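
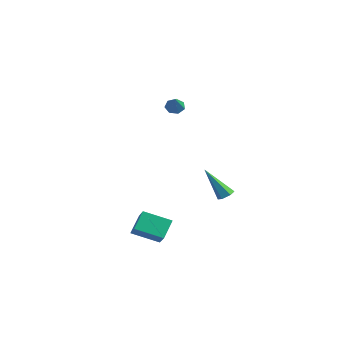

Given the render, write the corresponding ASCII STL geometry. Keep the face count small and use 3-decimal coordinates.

solid 
facet normal -0.679 -0.635 0.368
outer loop
vertex 2.487 -3.467 -2.588
vertex 1.557 -2.943 -3.399
vertex 2.783 -4.286 -3.456
endloop
endfacet
facet normal 0.693 -0.391 0.605
outer loop
vertex 3.863 -3.277 -4.041
vertex 2.487 -3.467 -2.588
vertex 2.783 -4.286 -3.456
endloop
endfacet
facet normal -0.679 -0.635 0.368
outer loop
vertex 2.783 -4.286 -3.456
vertex 1.557 -2.943 -3.399
vertex 1.854 -3.763 -4.267
endloop
endfacet
facet normal 0.241 -0.667 -0.706
outer loop
vertex 1.854 -3.763 -4.267
vertex 3.863 -3.277 -4.041
vertex 2.783 -4.286 -3.456
endloop
endfacet
facet normal -0.240 0.666 0.706
outer loop
vertex 2.487 -3.467 -2.588
vertex 2.637 -1.934 -3.984
vertex 1.557 -2.943 -3.399
endloop
endfacet
facet normal 0.694 -0.390 0.606
outer loop
vertex 3.566 -2.457 -3.173
vertex 2.487 -3.467 -2.588
vertex 3.863 -3.277 -4.041
endloop
endfacet
facet normal -0.241 0.666 0.706
outer loop
vertex 3.566 -2.457 -3.173
vertex 2.637 -1.934 -3.984
vertex 2.487 -3.467 -2.588
endloop
endfacet
facet normal -0.693 0.390 -0.606
outer loop
vertex 1.557 -2.943 -3.399
vertex 2.637 -1.934 -3.984
vertex 1.854 -3.763 -4.267
endloop
endfacet
facet normal 0.241 -0.666 -0.706
outer loop
vertex 2.933 -2.753 -4.852
vertex 3.863 -3.277 -4.041
vertex 1.854 -3.763 -4.267
endloop
endfacet
facet normal -0.694 0.391 -0.605
outer loop
vertex 1.854 -3.763 -4.267
vertex 2.637 -1.934 -3.984
vertex 2.933 -2.753 -4.852
endloop
endfacet
facet normal 0.679 0.635 -0.368
outer loop
vertex 2.933 -2.753 -4.852
vertex 3.566 -2.457 -3.173
vertex 3.863 -3.277 -4.041
endloop
endfacet
facet normal 0.679 0.635 -0.368
outer loop
vertex 2.637 -1.934 -3.984
vertex 3.566 -2.457 -3.173
vertex 2.933 -2.753 -4.852
endloop
endfacet
facet normal 0.480 0.297 -0.826
outer loop
vertex 2.371 2.573 -3.286
vertex 1.924 2.681 -3.507
vertex 2.168 3.038 -3.237
endloop
endfacet
facet normal 0.666 0.216 0.714
outer loop
vertex 2.371 2.573 -3.286
vertex 2.168 3.038 -3.237
vertex 0.916 2.059 -1.773
endloop
endfacet
facet normal 0.480 0.297 -0.826
outer loop
vertex 2.168 3.038 -3.237
vertex 1.924 2.681 -3.507
vertex 1.721 3.146 -3.458
endloop
endfacet
facet normal -0.053 0.851 0.523
outer loop
vertex 2.168 3.038 -3.237
vertex 1.721 3.146 -3.458
vertex 0.916 2.059 -1.773
endloop
endfacet
facet normal 0.480 0.297 -0.826
outer loop
vertex 1.721 3.146 -3.458
vertex 1.924 2.681 -3.507
vertex 1.477 2.789 -3.728
endloop
endfacet
facet normal -0.818 0.575 -0.020
outer loop
vertex 1.721 3.146 -3.458
vertex 1.477 2.789 -3.728
vertex 0.916 2.059 -1.773
endloop
endfacet
facet normal 0.480 0.296 -0.826
outer loop
vertex 1.477 2.789 -3.728
vertex 1.924 2.681 -3.507
vertex 1.68 2.323 -3.777
endloop
endfacet
facet normal -0.864 -0.337 -0.374
outer loop
vertex 1.477 2.789 -3.728
vertex 1.68 2.323 -3.777
vertex 0.916 2.059 -1.773
endloop
endfacet
facet normal 0.479 0.296 -0.826
outer loop
vertex 1.68 2.323 -3.777
vertex 1.924 2.681 -3.507
vertex 2.127 2.216 -3.556
endloop
endfacet
facet normal -0.143 -0.973 -0.183
outer loop
vertex 1.68 2.323 -3.777
vertex 2.127 2.216 -3.556
vertex 0.916 2.059 -1.773
endloop
endfacet
facet normal 0.480 0.297 -0.826
outer loop
vertex 2.127 2.216 -3.556
vertex 1.924 2.681 -3.507
vertex 2.371 2.573 -3.286
endloop
endfacet
facet normal 0.621 -0.697 0.360
outer loop
vertex 2.127 2.216 -3.556
vertex 2.371 2.573 -3.286
vertex 0.916 2.059 -1.773
endloop
endfacet
facet normal -0.576 0.485 -0.658
outer loop
vertex 0.332 1.185 2.681
vertex -0.089 0.88 2.825
vertex 0.071 1.352 3.033
endloop
endfacet
facet normal 0.761 0.581 0.289
outer loop
vertex 0.332 1.185 2.681
vertex 0.071 1.352 3.033
vertex 0.669 0.24 3.695
endloop
endfacet
facet normal -0.574 0.485 -0.660
outer loop
vertex 0.071 1.352 3.033
vertex -0.089 0.88 2.825
vertex -0.311 1.164 3.227
endloop
endfacet
facet normal 0.139 0.561 0.816
outer loop
vertex 0.071 1.352 3.033
vertex -0.311 1.164 3.227
vertex 0.669 0.24 3.695
endloop
endfacet
facet normal -0.574 0.485 -0.660
outer loop
vertex -0.311 1.164 3.227
vertex -0.089 0.88 2.825
vertex -0.527 0.762 3.119
endloop
endfacet
facet normal -0.436 -0.007 0.900
outer loop
vertex -0.311 1.164 3.227
vertex -0.527 0.762 3.119
vertex 0.669 0.24 3.695
endloop
endfacet
facet normal -0.574 0.485 -0.660
outer loop
vertex -0.527 0.762 3.119
vertex -0.089 0.88 2.825
vertex -0.412 0.449 2.789
endloop
endfacet
facet normal -0.534 -0.698 0.476
outer loop
vertex -0.527 0.762 3.119
vertex -0.412 0.449 2.789
vertex 0.669 0.24 3.695
endloop
endfacet
facet normal -0.574 0.485 -0.659
outer loop
vertex -0.412 0.449 2.789
vertex -0.089 0.88 2.825
vertex -0.055 0.461 2.487
endloop
endfacet
facet normal -0.079 -0.988 -0.133
outer loop
vertex -0.412 0.449 2.789
vertex -0.055 0.461 2.487
vertex 0.669 0.24 3.695
endloop
endfacet
facet normal -0.576 0.484 -0.658
outer loop
vertex -0.055 0.461 2.487
vertex -0.089 0.88 2.825
vertex 0.276 0.788 2.438
endloop
endfacet
facet normal 0.584 -0.661 -0.471
outer loop
vertex -0.055 0.461 2.487
vertex 0.276 0.788 2.438
vertex 0.669 0.24 3.695
endloop
endfacet
facet normal -0.576 0.484 -0.658
outer loop
vertex 0.276 0.788 2.438
vertex -0.089 0.88 2.825
vertex 0.332 1.185 2.681
endloop
endfacet
facet normal 0.958 0.038 -0.283
outer loop
vertex 0.276 0.788 2.438
vertex 0.332 1.185 2.681
vertex 0.669 0.24 3.695
endloop
endfacet

endsolid


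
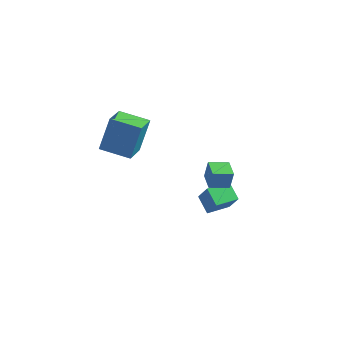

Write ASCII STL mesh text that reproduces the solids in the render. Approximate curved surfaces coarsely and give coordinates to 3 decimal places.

solid 
facet normal -0.989 -0.032 0.144
outer loop
vertex -3.289 -4.269 4.847
vertex -3.5 -2.429 3.816
vertex -3.529 -5.354 2.96
endloop
endfacet
facet normal 0.100 -0.868 0.486
outer loop
vertex -1.64 -5.291 2.684
vertex -3.289 -4.269 4.847
vertex -3.529 -5.354 2.96
endloop
endfacet
facet normal -0.989 -0.032 0.144
outer loop
vertex -3.529 -5.354 2.96
vertex -3.5 -2.429 3.816
vertex -3.74 -3.514 1.929
endloop
endfacet
facet normal -0.109 -0.495 -0.862
outer loop
vertex -3.74 -3.514 1.929
vertex -1.64 -5.291 2.684
vertex -3.529 -5.354 2.96
endloop
endfacet
facet normal 0.109 0.495 0.862
outer loop
vertex -3.289 -4.269 4.847
vertex -1.611 -2.366 3.54
vertex -3.5 -2.429 3.816
endloop
endfacet
facet normal 0.100 -0.868 0.486
outer loop
vertex -1.4 -4.206 4.571
vertex -3.289 -4.269 4.847
vertex -1.64 -5.291 2.684
endloop
endfacet
facet normal 0.109 0.495 0.862
outer loop
vertex -1.4 -4.206 4.571
vertex -1.611 -2.366 3.54
vertex -3.289 -4.269 4.847
endloop
endfacet
facet normal -0.100 0.868 -0.486
outer loop
vertex -3.5 -2.429 3.816
vertex -1.611 -2.366 3.54
vertex -3.74 -3.514 1.929
endloop
endfacet
facet normal -0.109 -0.495 -0.862
outer loop
vertex -1.851 -3.451 1.653
vertex -1.64 -5.291 2.684
vertex -3.74 -3.514 1.929
endloop
endfacet
facet normal -0.100 0.868 -0.486
outer loop
vertex -3.74 -3.514 1.929
vertex -1.611 -2.366 3.54
vertex -1.851 -3.451 1.653
endloop
endfacet
facet normal 0.989 0.032 -0.144
outer loop
vertex -1.851 -3.451 1.653
vertex -1.4 -4.206 4.571
vertex -1.64 -5.291 2.684
endloop
endfacet
facet normal 0.989 0.032 -0.144
outer loop
vertex -1.611 -2.366 3.54
vertex -1.4 -4.206 4.571
vertex -1.851 -3.451 1.653
endloop
endfacet
facet normal -0.613 -0.779 0.128
outer loop
vertex 2.444 -2.322 -3.266
vertex 1.596 -1.559 -2.684
vertex 1.793 -2.029 -4.597
endloop
endfacet
facet normal 0.662 -0.596 -0.455
outer loop
vertex 2.744 -0.821 -4.796
vertex 2.444 -2.322 -3.266
vertex 1.793 -2.029 -4.597
endloop
endfacet
facet normal -0.614 -0.779 0.128
outer loop
vertex 1.793 -2.029 -4.597
vertex 1.596 -1.559 -2.684
vertex 0.946 -1.266 -4.015
endloop
endfacet
facet normal -0.431 0.194 -0.881
outer loop
vertex 0.946 -1.266 -4.015
vertex 2.744 -0.821 -4.796
vertex 1.793 -2.029 -4.597
endloop
endfacet
facet normal 0.431 -0.194 0.881
outer loop
vertex 2.444 -2.322 -3.266
vertex 2.547 -0.351 -2.883
vertex 1.596 -1.559 -2.684
endloop
endfacet
facet normal 0.662 -0.596 -0.455
outer loop
vertex 3.394 -1.114 -3.465
vertex 2.444 -2.322 -3.266
vertex 2.744 -0.821 -4.796
endloop
endfacet
facet normal 0.431 -0.194 0.881
outer loop
vertex 3.394 -1.114 -3.465
vertex 2.547 -0.351 -2.883
vertex 2.444 -2.322 -3.266
endloop
endfacet
facet normal -0.662 0.596 0.454
outer loop
vertex 1.596 -1.559 -2.684
vertex 2.547 -0.351 -2.883
vertex 0.946 -1.266 -4.015
endloop
endfacet
facet normal -0.431 0.194 -0.881
outer loop
vertex 1.896 -0.058 -4.214
vertex 2.744 -0.821 -4.796
vertex 0.946 -1.266 -4.015
endloop
endfacet
facet normal -0.662 0.596 0.455
outer loop
vertex 0.946 -1.266 -4.015
vertex 2.547 -0.351 -2.883
vertex 1.896 -0.058 -4.214
endloop
endfacet
facet normal 0.613 0.779 -0.128
outer loop
vertex 1.896 -0.058 -4.214
vertex 3.394 -1.114 -3.465
vertex 2.744 -0.821 -4.796
endloop
endfacet
facet normal 0.614 0.779 -0.129
outer loop
vertex 2.547 -0.351 -2.883
vertex 3.394 -1.114 -3.465
vertex 1.896 -0.058 -4.214
endloop
endfacet
facet normal -0.835 -0.513 0.197
outer loop
vertex 2.894 -4.304 1.963
vertex 2.256 -3.304 1.864
vertex 2.748 -4.512 0.8
endloop
endfacet
facet normal 0.536 -0.840 0.083
outer loop
vertex 3.784 -3.876 0.556
vertex 2.894 -4.304 1.963
vertex 2.748 -4.512 0.8
endloop
endfacet
facet normal -0.835 -0.513 0.197
outer loop
vertex 2.748 -4.512 0.8
vertex 2.256 -3.304 1.864
vertex 2.11 -3.512 0.701
endloop
endfacet
facet normal -0.123 -0.175 -0.977
outer loop
vertex 2.11 -3.512 0.701
vertex 3.784 -3.876 0.556
vertex 2.748 -4.512 0.8
endloop
endfacet
facet normal 0.123 0.175 0.977
outer loop
vertex 2.894 -4.304 1.963
vertex 3.292 -2.668 1.62
vertex 2.256 -3.304 1.864
endloop
endfacet
facet normal 0.536 -0.840 0.083
outer loop
vertex 3.93 -3.668 1.719
vertex 2.894 -4.304 1.963
vertex 3.784 -3.876 0.556
endloop
endfacet
facet normal 0.123 0.175 0.977
outer loop
vertex 3.93 -3.668 1.719
vertex 3.292 -2.668 1.62
vertex 2.894 -4.304 1.963
endloop
endfacet
facet normal -0.536 0.840 -0.083
outer loop
vertex 2.256 -3.304 1.864
vertex 3.292 -2.668 1.62
vertex 2.11 -3.512 0.701
endloop
endfacet
facet normal -0.123 -0.175 -0.977
outer loop
vertex 3.146 -2.876 0.457
vertex 3.784 -3.876 0.556
vertex 2.11 -3.512 0.701
endloop
endfacet
facet normal -0.536 0.840 -0.083
outer loop
vertex 2.11 -3.512 0.701
vertex 3.292 -2.668 1.62
vertex 3.146 -2.876 0.457
endloop
endfacet
facet normal 0.835 0.513 -0.197
outer loop
vertex 3.146 -2.876 0.457
vertex 3.93 -3.668 1.719
vertex 3.784 -3.876 0.556
endloop
endfacet
facet normal 0.835 0.513 -0.197
outer loop
vertex 3.292 -2.668 1.62
vertex 3.93 -3.668 1.719
vertex 3.146 -2.876 0.457
endloop
endfacet

endsolid


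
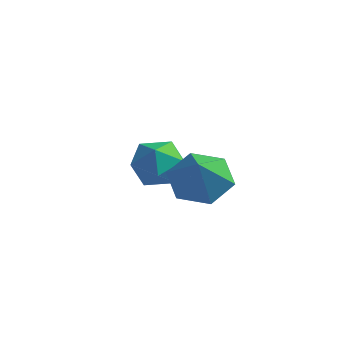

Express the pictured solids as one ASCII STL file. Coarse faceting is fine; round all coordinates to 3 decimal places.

solid 
facet normal -0.413 0.613 -0.674
outer loop
vertex 3.075 -0.807 -2.12
vertex 2.296 -1.199 -1.999
vertex 2.521 -0.505 -1.506
endloop
endfacet
facet normal 0.773 0.373 0.514
outer loop
vertex 3.075 -0.807 -2.12
vertex 2.521 -0.505 -1.506
vertex 2.944 -2.161 -0.941
endloop
endfacet
facet normal -0.412 0.613 -0.674
outer loop
vertex 2.521 -0.505 -1.506
vertex 2.296 -1.199 -1.999
vertex 1.742 -0.897 -1.386
endloop
endfacet
facet normal -0.015 0.319 0.947
outer loop
vertex 2.521 -0.505 -1.506
vertex 1.742 -0.897 -1.386
vertex 2.944 -2.161 -0.941
endloop
endfacet
facet normal -0.413 0.612 -0.674
outer loop
vertex 1.742 -0.897 -1.386
vertex 2.296 -1.199 -1.999
vertex 1.518 -1.591 -1.879
endloop
endfacet
facet normal -0.607 -0.321 0.727
outer loop
vertex 1.742 -0.897 -1.386
vertex 1.518 -1.591 -1.879
vertex 2.944 -2.161 -0.941
endloop
endfacet
facet normal -0.413 0.612 -0.674
outer loop
vertex 1.518 -1.591 -1.879
vertex 2.296 -1.199 -1.999
vertex 2.072 -1.893 -2.492
endloop
endfacet
facet normal -0.412 -0.908 0.075
outer loop
vertex 1.518 -1.591 -1.879
vertex 2.072 -1.893 -2.492
vertex 2.944 -2.161 -0.941
endloop
endfacet
facet normal -0.412 0.612 -0.675
outer loop
vertex 2.072 -1.893 -2.492
vertex 2.296 -1.199 -1.999
vertex 2.851 -1.501 -2.612
endloop
endfacet
facet normal 0.375 -0.855 -0.359
outer loop
vertex 2.072 -1.893 -2.492
vertex 2.851 -1.501 -2.612
vertex 2.944 -2.161 -0.941
endloop
endfacet
facet normal -0.413 0.612 -0.675
outer loop
vertex 2.851 -1.501 -2.612
vertex 2.296 -1.199 -1.999
vertex 3.075 -0.807 -2.12
endloop
endfacet
facet normal 0.967 -0.214 -0.138
outer loop
vertex 2.851 -1.501 -2.612
vertex 3.075 -0.807 -2.12
vertex 2.944 -2.161 -0.941
endloop
endfacet
facet normal -0.761 0.457 -0.460
outer loop
vertex -0.671 0.929 -3.658
vertex -1.236 0.43 -3.219
vertex -0.979 1.194 -2.885
endloop
endfacet
facet normal -0.206 0.898 -0.390
outer loop
vertex -0.671 0.929 -3.658
vertex -0.979 1.194 -2.885
vertex -0.135 1.303 -3.079
endloop
endfacet
facet normal 0.355 0.600 -0.717
outer loop
vertex -0.671 0.929 -3.658
vertex -0.135 1.303 -3.079
vertex 0.13 0.605 -3.532
endloop
endfacet
facet normal 0.145 -0.026 -0.989
outer loop
vertex -0.671 0.929 -3.658
vertex 0.13 0.605 -3.532
vertex -0.551 0.066 -3.618
endloop
endfacet
facet normal -0.545 -0.114 -0.831
outer loop
vertex -0.671 0.929 -3.658
vertex -0.551 0.066 -3.618
vertex -1.236 0.43 -3.219
endloop
endfacet
facet normal -0.053 0.951 0.305
outer loop
vertex -0.135 1.303 -3.079
vertex -0.979 1.194 -2.885
vertex -0.369 1.034 -2.282
endloop
endfacet
facet normal -0.953 0.237 0.190
outer loop
vertex -0.979 1.194 -2.885
vertex -1.236 0.43 -3.219
vertex -1.05 0.495 -2.368
endloop
endfacet
facet normal -0.602 -0.686 -0.408
outer loop
vertex -1.236 0.43 -3.219
vertex -0.551 0.066 -3.618
vertex -0.785 -0.203 -2.821
endloop
endfacet
facet normal 0.514 -0.543 -0.664
outer loop
vertex -0.551 0.066 -3.618
vertex 0.13 0.605 -3.532
vertex 0.059 -0.094 -3.015
endloop
endfacet
facet normal 0.855 0.469 -0.223
outer loop
vertex 0.13 0.605 -3.532
vertex -0.135 1.303 -3.079
vertex 0.316 0.67 -2.681
endloop
endfacet
facet normal -0.145 0.026 0.989
outer loop
vertex -0.249 0.171 -2.242
vertex -0.369 1.034 -2.282
vertex -1.05 0.495 -2.368
endloop
endfacet
facet normal -0.355 -0.600 0.717
outer loop
vertex -0.249 0.171 -2.242
vertex -1.05 0.495 -2.368
vertex -0.785 -0.203 -2.821
endloop
endfacet
facet normal 0.206 -0.898 0.390
outer loop
vertex -0.249 0.171 -2.242
vertex -0.785 -0.203 -2.821
vertex 0.059 -0.094 -3.015
endloop
endfacet
facet normal 0.761 -0.457 0.460
outer loop
vertex -0.249 0.171 -2.242
vertex 0.059 -0.094 -3.015
vertex 0.316 0.67 -2.681
endloop
endfacet
facet normal 0.545 0.114 0.831
outer loop
vertex -0.249 0.171 -2.242
vertex 0.316 0.67 -2.681
vertex -0.369 1.034 -2.282
endloop
endfacet
facet normal -0.514 0.543 0.664
outer loop
vertex -1.05 0.495 -2.368
vertex -0.369 1.034 -2.282
vertex -0.979 1.194 -2.885
endloop
endfacet
facet normal -0.855 -0.469 0.223
outer loop
vertex -0.785 -0.203 -2.821
vertex -1.05 0.495 -2.368
vertex -1.236 0.43 -3.219
endloop
endfacet
facet normal 0.053 -0.951 -0.305
outer loop
vertex 0.059 -0.094 -3.015
vertex -0.785 -0.203 -2.821
vertex -0.551 0.066 -3.618
endloop
endfacet
facet normal 0.953 -0.237 -0.190
outer loop
vertex 0.316 0.67 -2.681
vertex 0.059 -0.094 -3.015
vertex 0.13 0.605 -3.532
endloop
endfacet
facet normal 0.602 0.686 0.408
outer loop
vertex -0.369 1.034 -2.282
vertex 0.316 0.67 -2.681
vertex -0.135 1.303 -3.079
endloop
endfacet

endsolid


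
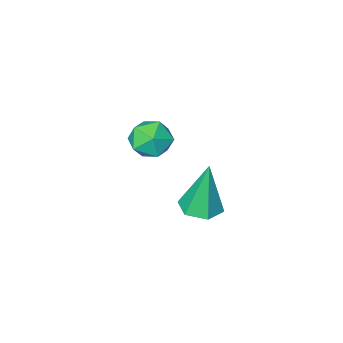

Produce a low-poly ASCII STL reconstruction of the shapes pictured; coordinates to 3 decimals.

solid 
facet normal 0.108 -0.063 -0.992
outer loop
vertex 1.709 -4.122 -1.404
vertex 1.145 -3.548 -1.502
vertex 1.925 -3.341 -1.43
endloop
endfacet
facet normal 0.877 -0.228 0.424
outer loop
vertex 1.709 -4.122 -1.404
vertex 1.925 -3.341 -1.43
vertex 0.915 -3.412 0.622
endloop
endfacet
facet normal 0.108 -0.063 -0.992
outer loop
vertex 1.925 -3.341 -1.43
vertex 1.145 -3.548 -1.502
vertex 1.361 -2.768 -1.528
endloop
endfacet
facet normal 0.641 0.689 0.339
outer loop
vertex 1.925 -3.341 -1.43
vertex 1.361 -2.768 -1.528
vertex 0.915 -3.412 0.622
endloop
endfacet
facet normal 0.107 -0.063 -0.992
outer loop
vertex 1.361 -2.768 -1.528
vertex 1.145 -3.548 -1.502
vertex 0.581 -2.975 -1.599
endloop
endfacet
facet normal -0.269 0.937 0.225
outer loop
vertex 1.361 -2.768 -1.528
vertex 0.581 -2.975 -1.599
vertex 0.915 -3.412 0.622
endloop
endfacet
facet normal 0.107 -0.063 -0.992
outer loop
vertex 0.581 -2.975 -1.599
vertex 1.145 -3.548 -1.502
vertex 0.365 -3.755 -1.573
endloop
endfacet
facet normal -0.944 0.268 0.195
outer loop
vertex 0.581 -2.975 -1.599
vertex 0.365 -3.755 -1.573
vertex 0.915 -3.412 0.622
endloop
endfacet
facet normal 0.107 -0.064 -0.992
outer loop
vertex 0.365 -3.755 -1.573
vertex 1.145 -3.548 -1.502
vertex 0.929 -4.328 -1.475
endloop
endfacet
facet normal -0.708 -0.649 0.279
outer loop
vertex 0.365 -3.755 -1.573
vertex 0.929 -4.328 -1.475
vertex 0.915 -3.412 0.622
endloop
endfacet
facet normal 0.107 -0.064 -0.992
outer loop
vertex 0.929 -4.328 -1.475
vertex 1.145 -3.548 -1.502
vertex 1.709 -4.122 -1.404
endloop
endfacet
facet normal 0.201 -0.897 0.393
outer loop
vertex 0.929 -4.328 -1.475
vertex 1.709 -4.122 -1.404
vertex 0.915 -3.412 0.622
endloop
endfacet
facet normal -0.041 0.986 0.160
outer loop
vertex 3.495 -2.444 2.833
vertex 2.822 -2.552 3.325
vertex 3.594 -2.574 3.658
endloop
endfacet
facet normal 0.630 0.775 0.046
outer loop
vertex 3.495 -2.444 2.833
vertex 3.594 -2.574 3.658
vertex 4.103 -2.955 3.108
endloop
endfacet
facet normal 0.658 0.463 -0.594
outer loop
vertex 3.495 -2.444 2.833
vertex 4.103 -2.955 3.108
vertex 3.646 -3.169 2.435
endloop
endfacet
facet normal 0.002 0.482 -0.876
outer loop
vertex 3.495 -2.444 2.833
vertex 3.646 -3.169 2.435
vertex 2.854 -2.92 2.57
endloop
endfacet
facet normal -0.429 0.805 -0.410
outer loop
vertex 3.495 -2.444 2.833
vertex 2.854 -2.92 2.57
vertex 2.822 -2.552 3.325
endloop
endfacet
facet normal 0.794 0.284 0.538
outer loop
vertex 4.103 -2.955 3.108
vertex 3.594 -2.574 3.658
vertex 3.806 -3.38 3.77
endloop
endfacet
facet normal -0.294 0.626 0.722
outer loop
vertex 3.594 -2.574 3.658
vertex 2.822 -2.552 3.325
vertex 3.014 -3.131 3.905
endloop
endfacet
facet normal -0.922 0.332 -0.201
outer loop
vertex 2.822 -2.552 3.325
vertex 2.854 -2.92 2.57
vertex 2.557 -3.345 3.232
endloop
endfacet
facet normal -0.223 -0.192 -0.956
outer loop
vertex 2.854 -2.92 2.57
vertex 3.646 -3.169 2.435
vertex 3.066 -3.726 2.682
endloop
endfacet
facet normal 0.838 -0.222 -0.499
outer loop
vertex 3.646 -3.169 2.435
vertex 4.103 -2.955 3.108
vertex 3.838 -3.748 3.015
endloop
endfacet
facet normal -0.002 -0.482 0.876
outer loop
vertex 3.165 -3.856 3.507
vertex 3.806 -3.38 3.77
vertex 3.014 -3.131 3.905
endloop
endfacet
facet normal -0.658 -0.463 0.594
outer loop
vertex 3.165 -3.856 3.507
vertex 3.014 -3.131 3.905
vertex 2.557 -3.345 3.232
endloop
endfacet
facet normal -0.630 -0.775 -0.046
outer loop
vertex 3.165 -3.856 3.507
vertex 2.557 -3.345 3.232
vertex 3.066 -3.726 2.682
endloop
endfacet
facet normal 0.041 -0.986 -0.160
outer loop
vertex 3.165 -3.856 3.507
vertex 3.066 -3.726 2.682
vertex 3.838 -3.748 3.015
endloop
endfacet
facet normal 0.429 -0.805 0.410
outer loop
vertex 3.165 -3.856 3.507
vertex 3.838 -3.748 3.015
vertex 3.806 -3.38 3.77
endloop
endfacet
facet normal 0.223 0.192 0.956
outer loop
vertex 3.014 -3.131 3.905
vertex 3.806 -3.38 3.77
vertex 3.594 -2.574 3.658
endloop
endfacet
facet normal -0.838 0.222 0.499
outer loop
vertex 2.557 -3.345 3.232
vertex 3.014 -3.131 3.905
vertex 2.822 -2.552 3.325
endloop
endfacet
facet normal -0.794 -0.284 -0.538
outer loop
vertex 3.066 -3.726 2.682
vertex 2.557 -3.345 3.232
vertex 2.854 -2.92 2.57
endloop
endfacet
facet normal 0.294 -0.626 -0.722
outer loop
vertex 3.838 -3.748 3.015
vertex 3.066 -3.726 2.682
vertex 3.646 -3.169 2.435
endloop
endfacet
facet normal 0.922 -0.332 0.201
outer loop
vertex 3.806 -3.38 3.77
vertex 3.838 -3.748 3.015
vertex 4.103 -2.955 3.108
endloop
endfacet

endsolid


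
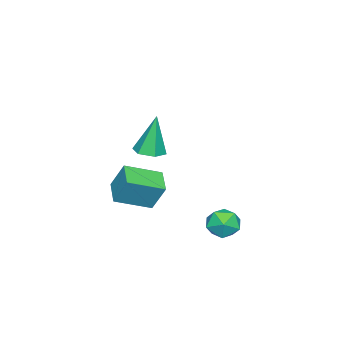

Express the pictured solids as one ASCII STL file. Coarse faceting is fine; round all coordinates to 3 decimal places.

solid 
facet normal 0.152 -0.096 -0.984
outer loop
vertex 1.993 -1.128 2.022
vertex 1.284 -0.958 1.896
vertex 1.793 -0.422 1.922
endloop
endfacet
facet normal 0.862 0.302 0.407
outer loop
vertex 1.993 -1.128 2.022
vertex 1.793 -0.422 1.922
vertex 0.976 -0.762 3.904
endloop
endfacet
facet normal 0.151 -0.095 -0.984
outer loop
vertex 1.793 -0.422 1.922
vertex 1.284 -0.958 1.896
vertex 1.083 -0.253 1.797
endloop
endfacet
facet normal 0.185 0.953 0.240
outer loop
vertex 1.793 -0.422 1.922
vertex 1.083 -0.253 1.797
vertex 0.976 -0.762 3.904
endloop
endfacet
facet normal 0.151 -0.095 -0.984
outer loop
vertex 1.083 -0.253 1.797
vertex 1.284 -0.958 1.896
vertex 0.574 -0.789 1.771
endloop
endfacet
facet normal -0.722 0.680 0.128
outer loop
vertex 1.083 -0.253 1.797
vertex 0.574 -0.789 1.771
vertex 0.976 -0.762 3.904
endloop
endfacet
facet normal 0.150 -0.097 -0.984
outer loop
vertex 0.574 -0.789 1.771
vertex 1.284 -0.958 1.896
vertex 0.774 -1.495 1.871
endloop
endfacet
facet normal -0.952 -0.244 0.183
outer loop
vertex 0.574 -0.789 1.771
vertex 0.774 -1.495 1.871
vertex 0.976 -0.762 3.904
endloop
endfacet
facet normal 0.150 -0.097 -0.984
outer loop
vertex 0.774 -1.495 1.871
vertex 1.284 -0.958 1.896
vertex 1.484 -1.664 1.996
endloop
endfacet
facet normal -0.275 -0.895 0.350
outer loop
vertex 0.774 -1.495 1.871
vertex 1.484 -1.664 1.996
vertex 0.976 -0.762 3.904
endloop
endfacet
facet normal 0.152 -0.096 -0.984
outer loop
vertex 1.484 -1.664 1.996
vertex 1.284 -0.958 1.896
vertex 1.993 -1.128 2.022
endloop
endfacet
facet normal 0.632 -0.622 0.462
outer loop
vertex 1.484 -1.664 1.996
vertex 1.993 -1.128 2.022
vertex 0.976 -0.762 3.904
endloop
endfacet
facet normal -0.711 0.351 0.610
outer loop
vertex 0.591 2.982 -1.607
vertex 0.682 2.28 -1.097
vertex 1.162 2.993 -0.948
endloop
endfacet
facet normal -0.358 0.886 0.295
outer loop
vertex 0.591 2.982 -1.607
vertex 1.162 2.993 -0.948
vertex 1.379 3.338 -1.72
endloop
endfacet
facet normal -0.424 0.807 -0.411
outer loop
vertex 0.591 2.982 -1.607
vertex 1.379 3.338 -1.72
vertex 1.033 2.838 -2.346
endloop
endfacet
facet normal -0.816 0.225 -0.532
outer loop
vertex 0.591 2.982 -1.607
vertex 1.033 2.838 -2.346
vertex 0.602 2.184 -1.961
endloop
endfacet
facet normal -0.993 -0.057 0.098
outer loop
vertex 0.591 2.982 -1.607
vertex 0.602 2.184 -1.961
vertex 0.682 2.28 -1.097
endloop
endfacet
facet normal 0.333 0.822 0.461
outer loop
vertex 1.379 3.338 -1.72
vertex 1.162 2.993 -0.948
vertex 1.958 2.856 -1.279
endloop
endfacet
facet normal -0.237 -0.043 0.971
outer loop
vertex 1.162 2.993 -0.948
vertex 0.682 2.28 -1.097
vertex 1.527 2.202 -0.894
endloop
endfacet
facet normal -0.695 -0.705 0.143
outer loop
vertex 0.682 2.28 -1.097
vertex 0.602 2.184 -1.961
vertex 1.181 1.702 -1.52
endloop
endfacet
facet normal -0.408 -0.248 -0.879
outer loop
vertex 0.602 2.184 -1.961
vertex 1.033 2.838 -2.346
vertex 1.398 2.047 -2.292
endloop
endfacet
facet normal 0.228 0.695 -0.681
outer loop
vertex 1.033 2.838 -2.346
vertex 1.379 3.338 -1.72
vertex 1.878 2.76 -2.143
endloop
endfacet
facet normal 0.816 -0.225 0.532
outer loop
vertex 1.969 2.058 -1.633
vertex 1.958 2.856 -1.279
vertex 1.527 2.202 -0.894
endloop
endfacet
facet normal 0.424 -0.807 0.411
outer loop
vertex 1.969 2.058 -1.633
vertex 1.527 2.202 -0.894
vertex 1.181 1.702 -1.52
endloop
endfacet
facet normal 0.358 -0.886 -0.295
outer loop
vertex 1.969 2.058 -1.633
vertex 1.181 1.702 -1.52
vertex 1.398 2.047 -2.292
endloop
endfacet
facet normal 0.711 -0.351 -0.610
outer loop
vertex 1.969 2.058 -1.633
vertex 1.398 2.047 -2.292
vertex 1.878 2.76 -2.143
endloop
endfacet
facet normal 0.993 0.057 -0.098
outer loop
vertex 1.969 2.058 -1.633
vertex 1.878 2.76 -2.143
vertex 1.958 2.856 -1.279
endloop
endfacet
facet normal 0.408 0.248 0.879
outer loop
vertex 1.527 2.202 -0.894
vertex 1.958 2.856 -1.279
vertex 1.162 2.993 -0.948
endloop
endfacet
facet normal -0.228 -0.695 0.681
outer loop
vertex 1.181 1.702 -1.52
vertex 1.527 2.202 -0.894
vertex 0.682 2.28 -1.097
endloop
endfacet
facet normal -0.333 -0.822 -0.461
outer loop
vertex 1.398 2.047 -2.292
vertex 1.181 1.702 -1.52
vertex 0.602 2.184 -1.961
endloop
endfacet
facet normal 0.237 0.043 -0.971
outer loop
vertex 1.878 2.76 -2.143
vertex 1.398 2.047 -2.292
vertex 1.033 2.838 -2.346
endloop
endfacet
facet normal 0.695 0.705 -0.143
outer loop
vertex 1.958 2.856 -1.279
vertex 1.878 2.76 -2.143
vertex 1.379 3.338 -1.72
endloop
endfacet
facet normal -0.789 -0.539 0.294
outer loop
vertex -0.427 -3.134 -0.248
vertex -1.562 -1.827 -0.898
vertex -0.455 -3.835 -1.607
endloop
endfacet
facet normal 0.614 -0.707 0.352
outer loop
vertex 0.602 -3.113 -2.002
vertex -0.427 -3.134 -0.248
vertex -0.455 -3.835 -1.607
endloop
endfacet
facet normal -0.789 -0.539 0.295
outer loop
vertex -0.455 -3.835 -1.607
vertex -1.562 -1.827 -0.898
vertex -1.591 -2.528 -2.258
endloop
endfacet
facet normal -0.019 -0.459 -0.888
outer loop
vertex -1.591 -2.528 -2.258
vertex 0.602 -3.113 -2.002
vertex -0.455 -3.835 -1.607
endloop
endfacet
facet normal 0.019 0.458 0.889
outer loop
vertex -0.427 -3.134 -0.248
vertex -0.505 -1.105 -1.293
vertex -1.562 -1.827 -0.898
endloop
endfacet
facet normal 0.613 -0.707 0.351
outer loop
vertex 0.631 -2.412 -0.642
vertex -0.427 -3.134 -0.248
vertex 0.602 -3.113 -2.002
endloop
endfacet
facet normal 0.018 0.458 0.889
outer loop
vertex 0.631 -2.412 -0.642
vertex -0.505 -1.105 -1.293
vertex -0.427 -3.134 -0.248
endloop
endfacet
facet normal -0.614 0.707 -0.351
outer loop
vertex -1.562 -1.827 -0.898
vertex -0.505 -1.105 -1.293
vertex -1.591 -2.528 -2.258
endloop
endfacet
facet normal -0.018 -0.458 -0.889
outer loop
vertex -0.533 -1.806 -2.652
vertex 0.602 -3.113 -2.002
vertex -1.591 -2.528 -2.258
endloop
endfacet
facet normal -0.613 0.707 -0.352
outer loop
vertex -1.591 -2.528 -2.258
vertex -0.505 -1.105 -1.293
vertex -0.533 -1.806 -2.652
endloop
endfacet
facet normal 0.789 0.539 -0.295
outer loop
vertex -0.533 -1.806 -2.652
vertex 0.631 -2.412 -0.642
vertex 0.602 -3.113 -2.002
endloop
endfacet
facet normal 0.789 0.539 -0.294
outer loop
vertex -0.505 -1.105 -1.293
vertex 0.631 -2.412 -0.642
vertex -0.533 -1.806 -2.652
endloop
endfacet

endsolid


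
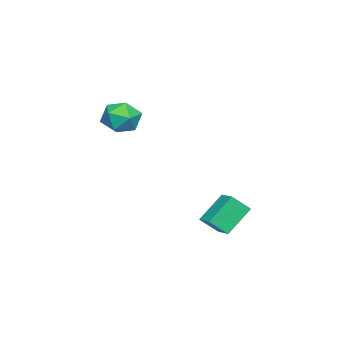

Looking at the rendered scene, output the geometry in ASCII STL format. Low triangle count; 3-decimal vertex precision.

solid 
facet normal -0.692 -0.676 -0.251
outer loop
vertex -1.728 2.694 -0.541
vertex -2.571 3.21 0.393
vertex -2.064 3.269 -1.162
endloop
endfacet
facet normal 0.620 -0.380 -0.687
outer loop
vertex -1.489 3.83 -0.953
vertex -1.728 2.694 -0.541
vertex -2.064 3.269 -1.162
endloop
endfacet
facet normal -0.693 -0.676 -0.251
outer loop
vertex -2.064 3.269 -1.162
vertex -2.571 3.21 0.393
vertex -2.907 3.785 -0.227
endloop
endfacet
facet normal -0.369 0.632 -0.681
outer loop
vertex -2.907 3.785 -0.227
vertex -1.489 3.83 -0.953
vertex -2.064 3.269 -1.162
endloop
endfacet
facet normal 0.369 -0.632 0.682
outer loop
vertex -1.728 2.694 -0.541
vertex -1.996 3.771 0.602
vertex -2.571 3.21 0.393
endloop
endfacet
facet normal 0.619 -0.380 -0.688
outer loop
vertex -1.153 3.255 -0.333
vertex -1.728 2.694 -0.541
vertex -1.489 3.83 -0.953
endloop
endfacet
facet normal 0.370 -0.631 0.682
outer loop
vertex -1.153 3.255 -0.333
vertex -1.996 3.771 0.602
vertex -1.728 2.694 -0.541
endloop
endfacet
facet normal -0.620 0.379 0.687
outer loop
vertex -2.571 3.21 0.393
vertex -1.996 3.771 0.602
vertex -2.907 3.785 -0.227
endloop
endfacet
facet normal -0.369 0.631 -0.682
outer loop
vertex -2.332 4.346 -0.019
vertex -1.489 3.83 -0.953
vertex -2.907 3.785 -0.227
endloop
endfacet
facet normal -0.619 0.380 0.687
outer loop
vertex -2.907 3.785 -0.227
vertex -1.996 3.771 0.602
vertex -2.332 4.346 -0.019
endloop
endfacet
facet normal 0.693 0.676 0.252
outer loop
vertex -2.332 4.346 -0.019
vertex -1.153 3.255 -0.333
vertex -1.489 3.83 -0.953
endloop
endfacet
facet normal 0.693 0.676 0.251
outer loop
vertex -1.996 3.771 0.602
vertex -1.153 3.255 -0.333
vertex -2.332 4.346 -0.019
endloop
endfacet
facet normal 0.127 0.780 0.612
outer loop
vertex -2.141 0.446 4.045
vertex -1.82 -0.03 4.585
vertex -1.363 0.319 4.045
endloop
endfacet
facet normal 0.161 0.984 -0.070
outer loop
vertex -2.141 0.446 4.045
vertex -1.363 0.319 4.045
vertex -1.759 0.335 3.364
endloop
endfacet
facet normal -0.453 0.804 -0.385
outer loop
vertex -2.141 0.446 4.045
vertex -1.759 0.335 3.364
vertex -2.461 -0.004 3.482
endloop
endfacet
facet normal -0.867 0.487 0.103
outer loop
vertex -2.141 0.446 4.045
vertex -2.461 -0.004 3.482
vertex -2.498 -0.23 4.237
endloop
endfacet
facet normal -0.509 0.473 0.719
outer loop
vertex -2.141 0.446 4.045
vertex -2.498 -0.23 4.237
vertex -1.82 -0.03 4.585
endloop
endfacet
facet normal 0.686 0.617 -0.385
outer loop
vertex -1.759 0.335 3.364
vertex -1.363 0.319 4.045
vertex -1.202 -0.21 3.483
endloop
endfacet
facet normal 0.631 0.288 0.720
outer loop
vertex -1.363 0.319 4.045
vertex -1.82 -0.03 4.585
vertex -1.239 -0.436 4.238
endloop
endfacet
facet normal -0.397 -0.210 0.894
outer loop
vertex -1.82 -0.03 4.585
vertex -2.498 -0.23 4.237
vertex -1.941 -0.775 4.356
endloop
endfacet
facet normal -0.977 -0.187 -0.104
outer loop
vertex -2.498 -0.23 4.237
vertex -2.461 -0.004 3.482
vertex -2.337 -0.759 3.675
endloop
endfacet
facet normal -0.307 0.325 -0.894
outer loop
vertex -2.461 -0.004 3.482
vertex -1.759 0.335 3.364
vertex -1.88 -0.41 3.135
endloop
endfacet
facet normal 0.867 -0.487 -0.103
outer loop
vertex -1.559 -0.886 3.675
vertex -1.202 -0.21 3.483
vertex -1.239 -0.436 4.238
endloop
endfacet
facet normal 0.453 -0.804 0.385
outer loop
vertex -1.559 -0.886 3.675
vertex -1.239 -0.436 4.238
vertex -1.941 -0.775 4.356
endloop
endfacet
facet normal -0.161 -0.984 0.070
outer loop
vertex -1.559 -0.886 3.675
vertex -1.941 -0.775 4.356
vertex -2.337 -0.759 3.675
endloop
endfacet
facet normal -0.127 -0.780 -0.612
outer loop
vertex -1.559 -0.886 3.675
vertex -2.337 -0.759 3.675
vertex -1.88 -0.41 3.135
endloop
endfacet
facet normal 0.509 -0.473 -0.719
outer loop
vertex -1.559 -0.886 3.675
vertex -1.88 -0.41 3.135
vertex -1.202 -0.21 3.483
endloop
endfacet
facet normal 0.977 0.187 0.104
outer loop
vertex -1.239 -0.436 4.238
vertex -1.202 -0.21 3.483
vertex -1.363 0.319 4.045
endloop
endfacet
facet normal 0.307 -0.325 0.894
outer loop
vertex -1.941 -0.775 4.356
vertex -1.239 -0.436 4.238
vertex -1.82 -0.03 4.585
endloop
endfacet
facet normal -0.686 -0.617 0.385
outer loop
vertex -2.337 -0.759 3.675
vertex -1.941 -0.775 4.356
vertex -2.498 -0.23 4.237
endloop
endfacet
facet normal -0.631 -0.288 -0.720
outer loop
vertex -1.88 -0.41 3.135
vertex -2.337 -0.759 3.675
vertex -2.461 -0.004 3.482
endloop
endfacet
facet normal 0.397 0.210 -0.894
outer loop
vertex -1.202 -0.21 3.483
vertex -1.88 -0.41 3.135
vertex -1.759 0.335 3.364
endloop
endfacet

endsolid


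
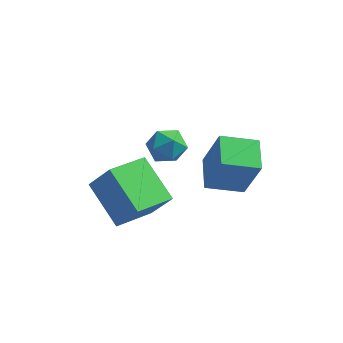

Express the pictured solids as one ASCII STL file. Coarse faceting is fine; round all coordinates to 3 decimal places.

solid 
facet normal -0.566 0.066 -0.822
outer loop
vertex -0.506 -3.533 -1.989
vertex -1.84 -2.334 -0.975
vertex 0.429 -2.049 -2.513
endloop
endfacet
facet normal 0.648 -0.582 -0.492
outer loop
vertex 1.26 -2.146 -1.305
vertex -0.506 -3.533 -1.989
vertex 0.429 -2.049 -2.513
endloop
endfacet
facet normal -0.566 0.066 -0.822
outer loop
vertex 0.429 -2.049 -2.513
vertex -1.84 -2.334 -0.975
vertex -0.906 -0.851 -1.499
endloop
endfacet
facet normal 0.510 0.811 -0.286
outer loop
vertex -0.906 -0.851 -1.499
vertex 1.26 -2.146 -1.305
vertex 0.429 -2.049 -2.513
endloop
endfacet
facet normal -0.511 -0.811 0.286
outer loop
vertex -0.506 -3.533 -1.989
vertex -1.009 -2.431 0.233
vertex -1.84 -2.334 -0.975
endloop
endfacet
facet normal 0.648 -0.582 -0.492
outer loop
vertex 0.326 -3.629 -0.781
vertex -0.506 -3.533 -1.989
vertex 1.26 -2.146 -1.305
endloop
endfacet
facet normal -0.510 -0.811 0.287
outer loop
vertex 0.326 -3.629 -0.781
vertex -1.009 -2.431 0.233
vertex -0.506 -3.533 -1.989
endloop
endfacet
facet normal -0.648 0.582 0.492
outer loop
vertex -1.84 -2.334 -0.975
vertex -1.009 -2.431 0.233
vertex -0.906 -0.851 -1.499
endloop
endfacet
facet normal 0.510 0.811 -0.287
outer loop
vertex -0.074 -0.947 -0.291
vertex 1.26 -2.146 -1.305
vertex -0.906 -0.851 -1.499
endloop
endfacet
facet normal -0.648 0.582 0.492
outer loop
vertex -0.906 -0.851 -1.499
vertex -1.009 -2.431 0.233
vertex -0.074 -0.947 -0.291
endloop
endfacet
facet normal 0.566 -0.066 0.822
outer loop
vertex -0.074 -0.947 -0.291
vertex 0.326 -3.629 -0.781
vertex 1.26 -2.146 -1.305
endloop
endfacet
facet normal 0.565 -0.066 0.822
outer loop
vertex -1.009 -2.431 0.233
vertex 0.326 -3.629 -0.781
vertex -0.074 -0.947 -0.291
endloop
endfacet
facet normal -0.911 -0.304 0.278
outer loop
vertex 2.845 -1.222 0.267
vertex 2.494 0.108 0.573
vertex 2.175 -0.961 -1.642
endloop
endfacet
facet normal 0.250 -0.944 -0.217
outer loop
vertex 3.586 -0.488 -2.073
vertex 2.845 -1.222 0.267
vertex 2.175 -0.961 -1.642
endloop
endfacet
facet normal -0.911 -0.305 0.278
outer loop
vertex 2.175 -0.961 -1.642
vertex 2.494 0.108 0.573
vertex 1.823 0.37 -1.336
endloop
endfacet
facet normal -0.329 0.128 -0.936
outer loop
vertex 1.823 0.37 -1.336
vertex 3.586 -0.488 -2.073
vertex 2.175 -0.961 -1.642
endloop
endfacet
facet normal 0.329 -0.128 0.936
outer loop
vertex 2.845 -1.222 0.267
vertex 3.905 0.581 0.142
vertex 2.494 0.108 0.573
endloop
endfacet
facet normal 0.249 -0.944 -0.217
outer loop
vertex 4.257 -0.75 -0.164
vertex 2.845 -1.222 0.267
vertex 3.586 -0.488 -2.073
endloop
endfacet
facet normal 0.329 -0.128 0.936
outer loop
vertex 4.257 -0.75 -0.164
vertex 3.905 0.581 0.142
vertex 2.845 -1.222 0.267
endloop
endfacet
facet normal -0.250 0.944 0.217
outer loop
vertex 2.494 0.108 0.573
vertex 3.905 0.581 0.142
vertex 1.823 0.37 -1.336
endloop
endfacet
facet normal -0.329 0.129 -0.936
outer loop
vertex 3.235 0.842 -1.767
vertex 3.586 -0.488 -2.073
vertex 1.823 0.37 -1.336
endloop
endfacet
facet normal -0.249 0.944 0.217
outer loop
vertex 1.823 0.37 -1.336
vertex 3.905 0.581 0.142
vertex 3.235 0.842 -1.767
endloop
endfacet
facet normal 0.911 0.304 -0.278
outer loop
vertex 3.235 0.842 -1.767
vertex 4.257 -0.75 -0.164
vertex 3.586 -0.488 -2.073
endloop
endfacet
facet normal 0.911 0.305 -0.278
outer loop
vertex 3.905 0.581 0.142
vertex 4.257 -0.75 -0.164
vertex 3.235 0.842 -1.767
endloop
endfacet
facet normal 0.131 0.222 0.966
outer loop
vertex 1.283 -1.362 2.061
vertex 0.597 -1.75 2.243
vertex 1.3 -2.151 2.24
endloop
endfacet
facet normal 0.758 0.160 0.633
outer loop
vertex 1.283 -1.362 2.061
vertex 1.3 -2.151 2.24
vertex 1.749 -1.865 1.63
endloop
endfacet
facet normal 0.770 0.631 0.096
outer loop
vertex 1.283 -1.362 2.061
vertex 1.749 -1.865 1.63
vertex 1.322 -1.287 1.256
endloop
endfacet
facet normal 0.151 0.984 0.099
outer loop
vertex 1.283 -1.362 2.061
vertex 1.322 -1.287 1.256
vertex 0.61 -1.216 1.635
endloop
endfacet
facet normal -0.245 0.731 0.637
outer loop
vertex 1.283 -1.362 2.061
vertex 0.61 -1.216 1.635
vertex 0.597 -1.75 2.243
endloop
endfacet
facet normal 0.794 -0.496 0.352
outer loop
vertex 1.749 -1.865 1.63
vertex 1.3 -2.151 2.24
vertex 1.35 -2.564 1.545
endloop
endfacet
facet normal -0.222 -0.395 0.892
outer loop
vertex 1.3 -2.151 2.24
vertex 0.597 -1.75 2.243
vertex 0.638 -2.493 1.924
endloop
endfacet
facet normal -0.829 0.429 0.359
outer loop
vertex 0.597 -1.75 2.243
vertex 0.61 -1.216 1.635
vertex 0.211 -1.915 1.55
endloop
endfacet
facet normal -0.189 0.838 -0.512
outer loop
vertex 0.61 -1.216 1.635
vertex 1.322 -1.287 1.256
vertex 0.66 -1.629 0.94
endloop
endfacet
facet normal 0.814 0.267 -0.517
outer loop
vertex 1.322 -1.287 1.256
vertex 1.749 -1.865 1.63
vertex 1.363 -2.03 0.937
endloop
endfacet
facet normal -0.151 -0.984 -0.099
outer loop
vertex 0.677 -2.418 1.119
vertex 1.35 -2.564 1.545
vertex 0.638 -2.493 1.924
endloop
endfacet
facet normal -0.770 -0.631 -0.096
outer loop
vertex 0.677 -2.418 1.119
vertex 0.638 -2.493 1.924
vertex 0.211 -1.915 1.55
endloop
endfacet
facet normal -0.758 -0.160 -0.633
outer loop
vertex 0.677 -2.418 1.119
vertex 0.211 -1.915 1.55
vertex 0.66 -1.629 0.94
endloop
endfacet
facet normal -0.131 -0.222 -0.966
outer loop
vertex 0.677 -2.418 1.119
vertex 0.66 -1.629 0.94
vertex 1.363 -2.03 0.937
endloop
endfacet
facet normal 0.245 -0.731 -0.637
outer loop
vertex 0.677 -2.418 1.119
vertex 1.363 -2.03 0.937
vertex 1.35 -2.564 1.545
endloop
endfacet
facet normal 0.189 -0.838 0.512
outer loop
vertex 0.638 -2.493 1.924
vertex 1.35 -2.564 1.545
vertex 1.3 -2.151 2.24
endloop
endfacet
facet normal -0.814 -0.267 0.517
outer loop
vertex 0.211 -1.915 1.55
vertex 0.638 -2.493 1.924
vertex 0.597 -1.75 2.243
endloop
endfacet
facet normal -0.794 0.496 -0.352
outer loop
vertex 0.66 -1.629 0.94
vertex 0.211 -1.915 1.55
vertex 0.61 -1.216 1.635
endloop
endfacet
facet normal 0.222 0.395 -0.892
outer loop
vertex 1.363 -2.03 0.937
vertex 0.66 -1.629 0.94
vertex 1.322 -1.287 1.256
endloop
endfacet
facet normal 0.829 -0.429 -0.359
outer loop
vertex 1.35 -2.564 1.545
vertex 1.363 -2.03 0.937
vertex 1.749 -1.865 1.63
endloop
endfacet

endsolid


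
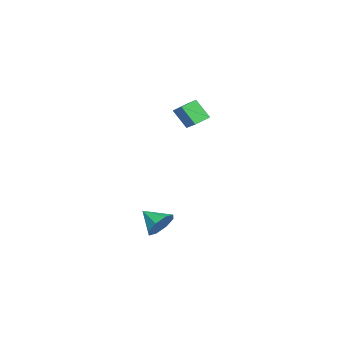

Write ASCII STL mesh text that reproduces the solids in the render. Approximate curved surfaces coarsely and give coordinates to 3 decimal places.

solid 
facet normal 0.335 0.800 -0.497
outer loop
vertex 0.317 2.536 -4.272
vertex -0.025 3.114 -3.573
vertex 0.816 2.66 -3.736
endloop
endfacet
facet normal 0.387 -0.910 -0.150
outer loop
vertex 0.317 2.536 -4.272
vertex 0.816 2.66 -3.736
vertex -0.515 1.946 -2.847
endloop
endfacet
facet normal 0.336 0.801 -0.496
outer loop
vertex 0.816 2.66 -3.736
vertex -0.025 3.114 -3.573
vertex 0.822 3.049 -3.104
endloop
endfacet
facet normal 0.627 -0.666 0.404
outer loop
vertex 0.816 2.66 -3.736
vertex 0.822 3.049 -3.104
vertex -0.515 1.946 -2.847
endloop
endfacet
facet normal 0.337 0.800 -0.497
outer loop
vertex 0.822 3.049 -3.104
vertex -0.025 3.114 -3.573
vertex 0.332 3.477 -2.747
endloop
endfacet
facet normal 0.396 -0.276 0.875
outer loop
vertex 0.822 3.049 -3.104
vertex 0.332 3.477 -2.747
vertex -0.515 1.946 -2.847
endloop
endfacet
facet normal 0.336 0.800 -0.497
outer loop
vertex 0.332 3.477 -2.747
vertex -0.025 3.114 -3.573
vertex -0.367 3.692 -2.873
endloop
endfacet
facet normal -0.169 0.029 0.985
outer loop
vertex 0.332 3.477 -2.747
vertex -0.367 3.692 -2.873
vertex -0.515 1.946 -2.847
endloop
endfacet
facet normal 0.336 0.800 -0.497
outer loop
vertex -0.367 3.692 -2.873
vertex -0.025 3.114 -3.573
vertex -0.866 3.569 -3.409
endloop
endfacet
facet normal -0.738 0.073 0.671
outer loop
vertex -0.367 3.692 -2.873
vertex -0.866 3.569 -3.409
vertex -0.515 1.946 -2.847
endloop
endfacet
facet normal 0.336 0.800 -0.497
outer loop
vertex -0.866 3.569 -3.409
vertex -0.025 3.114 -3.573
vertex -0.872 3.179 -4.041
endloop
endfacet
facet normal -0.978 -0.172 0.115
outer loop
vertex -0.866 3.569 -3.409
vertex -0.872 3.179 -4.041
vertex -0.515 1.946 -2.847
endloop
endfacet
facet normal 0.336 0.800 -0.497
outer loop
vertex -0.872 3.179 -4.041
vertex -0.025 3.114 -3.573
vertex -0.382 2.752 -4.398
endloop
endfacet
facet normal -0.748 -0.561 -0.356
outer loop
vertex -0.872 3.179 -4.041
vertex -0.382 2.752 -4.398
vertex -0.515 1.946 -2.847
endloop
endfacet
facet normal 0.337 0.800 -0.497
outer loop
vertex -0.382 2.752 -4.398
vertex -0.025 3.114 -3.573
vertex 0.317 2.536 -4.272
endloop
endfacet
facet normal -0.184 -0.866 -0.466
outer loop
vertex -0.382 2.752 -4.398
vertex 0.317 2.536 -4.272
vertex -0.515 1.946 -2.847
endloop
endfacet
facet normal -0.711 -0.516 -0.479
outer loop
vertex -3.644 2.797 3.61
vertex -4.336 3.432 3.953
vertex -3.462 3.619 2.454
endloop
endfacet
facet normal 0.692 -0.635 -0.343
outer loop
vertex -2.404 4.388 3.167
vertex -3.644 2.797 3.61
vertex -3.462 3.619 2.454
endloop
endfacet
facet normal -0.711 -0.516 -0.479
outer loop
vertex -3.462 3.619 2.454
vertex -4.336 3.432 3.953
vertex -4.154 4.254 2.797
endloop
endfacet
facet normal 0.127 0.575 -0.808
outer loop
vertex -4.154 4.254 2.797
vertex -2.404 4.388 3.167
vertex -3.462 3.619 2.454
endloop
endfacet
facet normal -0.127 -0.575 0.808
outer loop
vertex -3.644 2.797 3.61
vertex -3.278 4.201 4.666
vertex -4.336 3.432 3.953
endloop
endfacet
facet normal 0.692 -0.635 -0.343
outer loop
vertex -2.586 3.566 4.323
vertex -3.644 2.797 3.61
vertex -2.404 4.388 3.167
endloop
endfacet
facet normal -0.127 -0.575 0.808
outer loop
vertex -2.586 3.566 4.323
vertex -3.278 4.201 4.666
vertex -3.644 2.797 3.61
endloop
endfacet
facet normal -0.692 0.635 0.343
outer loop
vertex -4.336 3.432 3.953
vertex -3.278 4.201 4.666
vertex -4.154 4.254 2.797
endloop
endfacet
facet normal 0.127 0.575 -0.808
outer loop
vertex -3.096 5.023 3.51
vertex -2.404 4.388 3.167
vertex -4.154 4.254 2.797
endloop
endfacet
facet normal -0.692 0.635 0.343
outer loop
vertex -4.154 4.254 2.797
vertex -3.278 4.201 4.666
vertex -3.096 5.023 3.51
endloop
endfacet
facet normal 0.711 0.516 0.479
outer loop
vertex -3.096 5.023 3.51
vertex -2.586 3.566 4.323
vertex -2.404 4.388 3.167
endloop
endfacet
facet normal 0.711 0.516 0.479
outer loop
vertex -3.278 4.201 4.666
vertex -2.586 3.566 4.323
vertex -3.096 5.023 3.51
endloop
endfacet

endsolid


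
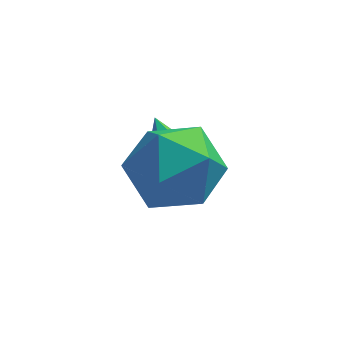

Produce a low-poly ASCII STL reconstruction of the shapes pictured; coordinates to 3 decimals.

solid 
facet normal 0.381 -0.666 -0.642
outer loop
vertex 1.932 -2.042 2.64
vertex 1.316 -1.652 1.87
vertex 2.285 -1.251 2.029
endloop
endfacet
facet normal 0.606 0.299 0.737
outer loop
vertex 1.932 -2.042 2.64
vertex 2.285 -1.251 2.029
vertex 0.604 -0.408 3.07
endloop
endfacet
facet normal 0.381 -0.666 -0.642
outer loop
vertex 2.285 -1.251 2.029
vertex 1.316 -1.652 1.87
vertex 1.669 -0.861 1.259
endloop
endfacet
facet normal 0.478 0.876 0.062
outer loop
vertex 2.285 -1.251 2.029
vertex 1.669 -0.861 1.259
vertex 0.604 -0.408 3.07
endloop
endfacet
facet normal 0.382 -0.666 -0.641
outer loop
vertex 1.669 -0.861 1.259
vertex 1.316 -1.652 1.87
vertex 0.701 -1.263 1.1
endloop
endfacet
facet normal -0.297 0.870 -0.392
outer loop
vertex 1.669 -0.861 1.259
vertex 0.701 -1.263 1.1
vertex 0.604 -0.408 3.07
endloop
endfacet
facet normal 0.381 -0.666 -0.641
outer loop
vertex 0.701 -1.263 1.1
vertex 1.316 -1.652 1.87
vertex 0.348 -2.054 1.712
endloop
endfacet
facet normal -0.942 0.288 -0.171
outer loop
vertex 0.701 -1.263 1.1
vertex 0.348 -2.054 1.712
vertex 0.604 -0.408 3.07
endloop
endfacet
facet normal 0.381 -0.666 -0.641
outer loop
vertex 0.348 -2.054 1.712
vertex 1.316 -1.652 1.87
vertex 0.964 -2.443 2.482
endloop
endfacet
facet normal -0.813 -0.290 0.504
outer loop
vertex 0.348 -2.054 1.712
vertex 0.964 -2.443 2.482
vertex 0.604 -0.408 3.07
endloop
endfacet
facet normal 0.381 -0.666 -0.642
outer loop
vertex 0.964 -2.443 2.482
vertex 1.316 -1.652 1.87
vertex 1.932 -2.042 2.64
endloop
endfacet
facet normal -0.039 -0.284 0.958
outer loop
vertex 0.964 -2.443 2.482
vertex 1.932 -2.042 2.64
vertex 0.604 -0.408 3.07
endloop
endfacet
facet normal -0.901 0.425 -0.087
outer loop
vertex 0.401 -2.487 2.923
vertex 0.002 -3.128 3.921
vertex 0.52 -1.999 4.069
endloop
endfacet
facet normal -0.390 0.861 -0.326
outer loop
vertex 0.401 -2.487 2.923
vertex 0.52 -1.999 4.069
vertex 1.453 -1.89 3.242
endloop
endfacet
facet normal -0.040 0.525 -0.850
outer loop
vertex 0.401 -2.487 2.923
vertex 1.453 -1.89 3.242
vertex 1.512 -2.952 2.583
endloop
endfacet
facet normal -0.336 -0.119 -0.934
outer loop
vertex 0.401 -2.487 2.923
vertex 1.512 -2.952 2.583
vertex 0.615 -3.717 3.003
endloop
endfacet
facet normal -0.868 -0.181 -0.463
outer loop
vertex 0.401 -2.487 2.923
vertex 0.615 -3.717 3.003
vertex 0.002 -3.128 3.921
endloop
endfacet
facet normal 0.070 0.976 0.208
outer loop
vertex 1.453 -1.89 3.242
vertex 0.52 -1.999 4.069
vertex 1.705 -2.163 4.437
endloop
endfacet
facet normal -0.757 0.270 0.595
outer loop
vertex 0.52 -1.999 4.069
vertex 0.002 -3.128 3.921
vertex 0.808 -2.928 4.857
endloop
endfacet
facet normal -0.704 -0.710 -0.014
outer loop
vertex 0.002 -3.128 3.921
vertex 0.615 -3.717 3.003
vertex 0.867 -3.99 4.198
endloop
endfacet
facet normal 0.157 -0.610 -0.777
outer loop
vertex 0.615 -3.717 3.003
vertex 1.512 -2.952 2.583
vertex 1.8 -3.881 3.371
endloop
endfacet
facet normal 0.636 0.432 -0.640
outer loop
vertex 1.512 -2.952 2.583
vertex 1.453 -1.89 3.242
vertex 2.318 -2.752 3.519
endloop
endfacet
facet normal 0.336 0.119 0.934
outer loop
vertex 1.919 -3.393 4.517
vertex 1.705 -2.163 4.437
vertex 0.808 -2.928 4.857
endloop
endfacet
facet normal 0.040 -0.525 0.850
outer loop
vertex 1.919 -3.393 4.517
vertex 0.808 -2.928 4.857
vertex 0.867 -3.99 4.198
endloop
endfacet
facet normal 0.390 -0.861 0.326
outer loop
vertex 1.919 -3.393 4.517
vertex 0.867 -3.99 4.198
vertex 1.8 -3.881 3.371
endloop
endfacet
facet normal 0.901 -0.425 0.087
outer loop
vertex 1.919 -3.393 4.517
vertex 1.8 -3.881 3.371
vertex 2.318 -2.752 3.519
endloop
endfacet
facet normal 0.868 0.181 0.463
outer loop
vertex 1.919 -3.393 4.517
vertex 2.318 -2.752 3.519
vertex 1.705 -2.163 4.437
endloop
endfacet
facet normal -0.157 0.610 0.777
outer loop
vertex 0.808 -2.928 4.857
vertex 1.705 -2.163 4.437
vertex 0.52 -1.999 4.069
endloop
endfacet
facet normal -0.636 -0.432 0.640
outer loop
vertex 0.867 -3.99 4.198
vertex 0.808 -2.928 4.857
vertex 0.002 -3.128 3.921
endloop
endfacet
facet normal -0.070 -0.976 -0.208
outer loop
vertex 1.8 -3.881 3.371
vertex 0.867 -3.99 4.198
vertex 0.615 -3.717 3.003
endloop
endfacet
facet normal 0.757 -0.270 -0.595
outer loop
vertex 2.318 -2.752 3.519
vertex 1.8 -3.881 3.371
vertex 1.512 -2.952 2.583
endloop
endfacet
facet normal 0.704 0.710 0.014
outer loop
vertex 1.705 -2.163 4.437
vertex 2.318 -2.752 3.519
vertex 1.453 -1.89 3.242
endloop
endfacet

endsolid


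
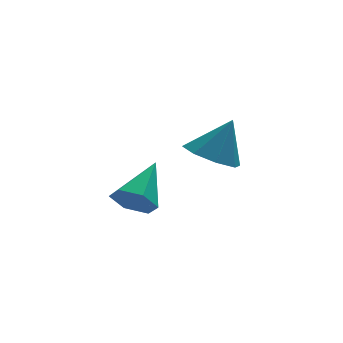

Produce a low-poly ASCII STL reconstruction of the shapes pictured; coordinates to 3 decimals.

solid 
facet normal -0.546 -0.653 -0.525
outer loop
vertex -3.37 -4.098 -4.714
vertex -3.69 -4.165 -4.298
vertex -3.796 -3.789 -4.655
endloop
endfacet
facet normal 0.412 0.683 -0.603
outer loop
vertex -3.37 -4.098 -4.714
vertex -3.796 -3.789 -4.655
vertex -3.03 -3.375 -3.662
endloop
endfacet
facet normal -0.544 -0.653 -0.527
outer loop
vertex -3.796 -3.789 -4.655
vertex -3.69 -4.165 -4.298
vertex -4.117 -3.857 -4.239
endloop
endfacet
facet normal -0.350 0.929 -0.118
outer loop
vertex -3.796 -3.789 -4.655
vertex -4.117 -3.857 -4.239
vertex -3.03 -3.375 -3.662
endloop
endfacet
facet normal -0.545 -0.654 -0.525
outer loop
vertex -4.117 -3.857 -4.239
vertex -3.69 -4.165 -4.298
vertex -4.01 -4.233 -3.881
endloop
endfacet
facet normal -0.568 0.477 0.671
outer loop
vertex -4.117 -3.857 -4.239
vertex -4.01 -4.233 -3.881
vertex -3.03 -3.375 -3.662
endloop
endfacet
facet normal -0.545 -0.653 -0.525
outer loop
vertex -4.01 -4.233 -3.881
vertex -3.69 -4.165 -4.298
vertex -3.583 -4.542 -3.94
endloop
endfacet
facet normal -0.025 -0.221 0.975
outer loop
vertex -4.01 -4.233 -3.881
vertex -3.583 -4.542 -3.94
vertex -3.03 -3.375 -3.662
endloop
endfacet
facet normal -0.545 -0.653 -0.525
outer loop
vertex -3.583 -4.542 -3.94
vertex -3.69 -4.165 -4.298
vertex -3.263 -4.474 -4.357
endloop
endfacet
facet normal 0.737 -0.466 0.490
outer loop
vertex -3.583 -4.542 -3.94
vertex -3.263 -4.474 -4.357
vertex -3.03 -3.375 -3.662
endloop
endfacet
facet normal -0.545 -0.654 -0.525
outer loop
vertex -3.263 -4.474 -4.357
vertex -3.69 -4.165 -4.298
vertex -3.37 -4.098 -4.714
endloop
endfacet
facet normal 0.954 -0.013 -0.299
outer loop
vertex -3.263 -4.474 -4.357
vertex -3.37 -4.098 -4.714
vertex -3.03 -3.375 -3.662
endloop
endfacet
facet normal -0.468 -0.115 -0.877
outer loop
vertex -1.035 -2.328 -4.59
vertex -1.397 -1.753 -4.472
vertex -0.794 -1.896 -4.775
endloop
endfacet
facet normal 0.889 -0.430 0.154
outer loop
vertex -1.035 -2.328 -4.59
vertex -0.794 -1.896 -4.775
vertex -0.883 -1.627 -3.508
endloop
endfacet
facet normal -0.467 -0.113 -0.877
outer loop
vertex -0.794 -1.896 -4.775
vertex -1.397 -1.753 -4.472
vertex -0.906 -1.38 -4.782
endloop
endfacet
facet normal 0.977 0.212 0.024
outer loop
vertex -0.794 -1.896 -4.775
vertex -0.906 -1.38 -4.782
vertex -0.883 -1.627 -3.508
endloop
endfacet
facet normal -0.467 -0.115 -0.877
outer loop
vertex -0.906 -1.38 -4.782
vertex -1.397 -1.753 -4.472
vertex -1.306 -1.083 -4.608
endloop
endfacet
facet normal 0.628 0.766 0.137
outer loop
vertex -0.906 -1.38 -4.782
vertex -1.306 -1.083 -4.608
vertex -0.883 -1.627 -3.508
endloop
endfacet
facet normal -0.467 -0.114 -0.877
outer loop
vertex -1.306 -1.083 -4.608
vertex -1.397 -1.753 -4.472
vertex -1.759 -1.178 -4.354
endloop
endfacet
facet normal 0.050 0.903 0.427
outer loop
vertex -1.306 -1.083 -4.608
vertex -1.759 -1.178 -4.354
vertex -0.883 -1.627 -3.508
endloop
endfacet
facet normal -0.468 -0.115 -0.877
outer loop
vertex -1.759 -1.178 -4.354
vertex -1.397 -1.753 -4.472
vertex -2.0 -1.61 -4.169
endloop
endfacet
facet normal -0.421 0.545 0.725
outer loop
vertex -1.759 -1.178 -4.354
vertex -2.0 -1.61 -4.169
vertex -0.883 -1.627 -3.508
endloop
endfacet
facet normal -0.467 -0.113 -0.877
outer loop
vertex -2.0 -1.61 -4.169
vertex -1.397 -1.753 -4.472
vertex -1.888 -2.126 -4.162
endloop
endfacet
facet normal -0.508 -0.099 0.856
outer loop
vertex -2.0 -1.61 -4.169
vertex -1.888 -2.126 -4.162
vertex -0.883 -1.627 -3.508
endloop
endfacet
facet normal -0.467 -0.115 -0.877
outer loop
vertex -1.888 -2.126 -4.162
vertex -1.397 -1.753 -4.472
vertex -1.488 -2.423 -4.336
endloop
endfacet
facet normal -0.160 -0.651 0.742
outer loop
vertex -1.888 -2.126 -4.162
vertex -1.488 -2.423 -4.336
vertex -0.883 -1.627 -3.508
endloop
endfacet
facet normal -0.467 -0.114 -0.877
outer loop
vertex -1.488 -2.423 -4.336
vertex -1.397 -1.753 -4.472
vertex -1.035 -2.328 -4.59
endloop
endfacet
facet normal 0.419 -0.788 0.452
outer loop
vertex -1.488 -2.423 -4.336
vertex -1.035 -2.328 -4.59
vertex -0.883 -1.627 -3.508
endloop
endfacet

endsolid


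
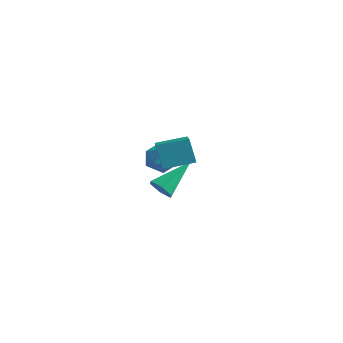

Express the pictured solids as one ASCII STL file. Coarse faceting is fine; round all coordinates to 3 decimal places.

solid 
facet normal -0.847 0.129 0.515
outer loop
vertex 0.74 1.103 -0.491
vertex 0.946 0.493 -0.0
vertex 1.17 1.25 0.179
endloop
endfacet
facet normal -0.623 0.746 0.236
outer loop
vertex 0.74 1.103 -0.491
vertex 1.17 1.25 0.179
vertex 1.358 1.626 -0.514
endloop
endfacet
facet normal -0.580 0.664 -0.471
outer loop
vertex 0.74 1.103 -0.491
vertex 1.358 1.626 -0.514
vertex 1.249 1.101 -1.12
endloop
endfacet
facet normal -0.777 -0.002 -0.629
outer loop
vertex 0.74 1.103 -0.491
vertex 1.249 1.101 -1.12
vertex 0.994 0.401 -0.803
endloop
endfacet
facet normal -0.943 -0.333 -0.018
outer loop
vertex 0.74 1.103 -0.491
vertex 0.994 0.401 -0.803
vertex 0.946 0.493 -0.0
endloop
endfacet
facet normal 0.034 0.875 0.484
outer loop
vertex 1.358 1.626 -0.514
vertex 1.17 1.25 0.179
vertex 1.946 1.339 -0.037
endloop
endfacet
facet normal -0.328 -0.125 0.937
outer loop
vertex 1.17 1.25 0.179
vertex 0.946 0.493 -0.0
vertex 1.691 0.639 0.28
endloop
endfacet
facet normal -0.483 -0.872 0.071
outer loop
vertex 0.946 0.493 -0.0
vertex 0.994 0.401 -0.803
vertex 1.582 0.114 -0.326
endloop
endfacet
facet normal -0.217 -0.336 -0.917
outer loop
vertex 0.994 0.401 -0.803
vertex 1.249 1.101 -1.12
vertex 1.77 0.49 -1.019
endloop
endfacet
facet normal 0.103 0.743 -0.662
outer loop
vertex 1.249 1.101 -1.12
vertex 1.358 1.626 -0.514
vertex 1.994 1.247 -0.84
endloop
endfacet
facet normal 0.777 0.002 0.629
outer loop
vertex 2.2 0.637 -0.349
vertex 1.946 1.339 -0.037
vertex 1.691 0.639 0.28
endloop
endfacet
facet normal 0.580 -0.664 0.471
outer loop
vertex 2.2 0.637 -0.349
vertex 1.691 0.639 0.28
vertex 1.582 0.114 -0.326
endloop
endfacet
facet normal 0.623 -0.746 -0.236
outer loop
vertex 2.2 0.637 -0.349
vertex 1.582 0.114 -0.326
vertex 1.77 0.49 -1.019
endloop
endfacet
facet normal 0.847 -0.129 -0.515
outer loop
vertex 2.2 0.637 -0.349
vertex 1.77 0.49 -1.019
vertex 1.994 1.247 -0.84
endloop
endfacet
facet normal 0.943 0.333 0.018
outer loop
vertex 2.2 0.637 -0.349
vertex 1.994 1.247 -0.84
vertex 1.946 1.339 -0.037
endloop
endfacet
facet normal 0.217 0.336 0.917
outer loop
vertex 1.691 0.639 0.28
vertex 1.946 1.339 -0.037
vertex 1.17 1.25 0.179
endloop
endfacet
facet normal -0.103 -0.743 0.662
outer loop
vertex 1.582 0.114 -0.326
vertex 1.691 0.639 0.28
vertex 0.946 0.493 -0.0
endloop
endfacet
facet normal -0.034 -0.875 -0.484
outer loop
vertex 1.77 0.49 -1.019
vertex 1.582 0.114 -0.326
vertex 0.994 0.401 -0.803
endloop
endfacet
facet normal 0.328 0.125 -0.937
outer loop
vertex 1.994 1.247 -0.84
vertex 1.77 0.49 -1.019
vertex 1.249 1.101 -1.12
endloop
endfacet
facet normal 0.483 0.872 -0.071
outer loop
vertex 1.946 1.339 -0.037
vertex 1.994 1.247 -0.84
vertex 1.358 1.626 -0.514
endloop
endfacet
facet normal -0.252 -0.829 -0.498
outer loop
vertex 0.691 2.105 -3.235
vertex 0.422 2.473 -3.711
vertex 1.058 2.301 -3.747
endloop
endfacet
facet normal 0.831 -0.223 0.510
outer loop
vertex 0.691 2.105 -3.235
vertex 1.058 2.301 -3.747
vertex 0.918 4.107 -2.729
endloop
endfacet
facet normal -0.252 -0.829 -0.499
outer loop
vertex 1.058 2.301 -3.747
vertex 0.422 2.473 -3.711
vertex 0.789 2.67 -4.224
endloop
endfacet
facet normal 0.913 0.251 -0.321
outer loop
vertex 1.058 2.301 -3.747
vertex 0.789 2.67 -4.224
vertex 0.918 4.107 -2.729
endloop
endfacet
facet normal -0.252 -0.829 -0.499
outer loop
vertex 0.789 2.67 -4.224
vertex 0.422 2.473 -3.711
vertex 0.153 2.842 -4.188
endloop
endfacet
facet normal 0.152 0.706 -0.692
outer loop
vertex 0.789 2.67 -4.224
vertex 0.153 2.842 -4.188
vertex 0.918 4.107 -2.729
endloop
endfacet
facet normal -0.252 -0.829 -0.499
outer loop
vertex 0.153 2.842 -4.188
vertex 0.422 2.473 -3.711
vertex -0.214 2.645 -3.676
endloop
endfacet
facet normal -0.691 0.685 -0.232
outer loop
vertex 0.153 2.842 -4.188
vertex -0.214 2.645 -3.676
vertex 0.918 4.107 -2.729
endloop
endfacet
facet normal -0.252 -0.830 -0.498
outer loop
vertex -0.214 2.645 -3.676
vertex 0.422 2.473 -3.711
vertex 0.055 2.277 -3.199
endloop
endfacet
facet normal -0.773 0.211 0.598
outer loop
vertex -0.214 2.645 -3.676
vertex 0.055 2.277 -3.199
vertex 0.918 4.107 -2.729
endloop
endfacet
facet normal -0.252 -0.829 -0.498
outer loop
vertex 0.055 2.277 -3.199
vertex 0.422 2.473 -3.711
vertex 0.691 2.105 -3.235
endloop
endfacet
facet normal -0.011 -0.244 0.970
outer loop
vertex 0.055 2.277 -3.199
vertex 0.691 2.105 -3.235
vertex 0.918 4.107 -2.729
endloop
endfacet
facet normal -0.755 -0.629 -0.188
outer loop
vertex 2.891 -1.875 2.335
vertex 2.107 -0.702 1.559
vertex 3.397 -2.188 1.351
endloop
endfacet
facet normal 0.486 -0.729 0.482
outer loop
vertex 4.393 -1.358 1.601
vertex 2.891 -1.875 2.335
vertex 3.397 -2.188 1.351
endloop
endfacet
facet normal -0.754 -0.629 -0.189
outer loop
vertex 3.397 -2.188 1.351
vertex 2.107 -0.702 1.559
vertex 2.614 -1.015 0.575
endloop
endfacet
facet normal 0.441 -0.272 -0.855
outer loop
vertex 2.614 -1.015 0.575
vertex 4.393 -1.358 1.601
vertex 3.397 -2.188 1.351
endloop
endfacet
facet normal -0.441 0.271 0.856
outer loop
vertex 2.891 -1.875 2.335
vertex 3.103 0.128 1.809
vertex 2.107 -0.702 1.559
endloop
endfacet
facet normal 0.486 -0.728 0.482
outer loop
vertex 3.886 -1.045 2.585
vertex 2.891 -1.875 2.335
vertex 4.393 -1.358 1.601
endloop
endfacet
facet normal -0.441 0.271 0.855
outer loop
vertex 3.886 -1.045 2.585
vertex 3.103 0.128 1.809
vertex 2.891 -1.875 2.335
endloop
endfacet
facet normal -0.486 0.729 -0.482
outer loop
vertex 2.107 -0.702 1.559
vertex 3.103 0.128 1.809
vertex 2.614 -1.015 0.575
endloop
endfacet
facet normal 0.441 -0.271 -0.856
outer loop
vertex 3.609 -0.185 0.825
vertex 4.393 -1.358 1.601
vertex 2.614 -1.015 0.575
endloop
endfacet
facet normal -0.487 0.729 -0.482
outer loop
vertex 2.614 -1.015 0.575
vertex 3.103 0.128 1.809
vertex 3.609 -0.185 0.825
endloop
endfacet
facet normal 0.754 0.629 0.189
outer loop
vertex 3.609 -0.185 0.825
vertex 3.886 -1.045 2.585
vertex 4.393 -1.358 1.601
endloop
endfacet
facet normal 0.755 0.628 0.188
outer loop
vertex 3.103 0.128 1.809
vertex 3.886 -1.045 2.585
vertex 3.609 -0.185 0.825
endloop
endfacet

endsolid


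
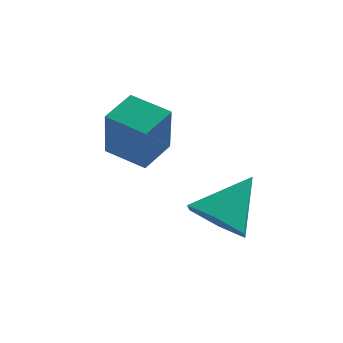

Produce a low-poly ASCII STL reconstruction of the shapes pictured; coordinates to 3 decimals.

solid 
facet normal -0.891 0.378 0.250
outer loop
vertex -4.353 0.178 0.794
vertex -3.889 1.043 1.14
vertex -4.485 0.836 -0.67
endloop
endfacet
facet normal -0.446 -0.831 -0.333
outer loop
vertex -3.451 0.397 -0.96
vertex -4.353 0.178 0.794
vertex -4.485 0.836 -0.67
endloop
endfacet
facet normal -0.891 0.378 0.250
outer loop
vertex -4.485 0.836 -0.67
vertex -3.889 1.043 1.14
vertex -4.021 1.7 -0.324
endloop
endfacet
facet normal -0.082 0.408 -0.909
outer loop
vertex -4.021 1.7 -0.324
vertex -3.451 0.397 -0.96
vertex -4.485 0.836 -0.67
endloop
endfacet
facet normal 0.082 -0.408 0.909
outer loop
vertex -4.353 0.178 0.794
vertex -2.855 0.604 0.85
vertex -3.889 1.043 1.14
endloop
endfacet
facet normal -0.445 -0.831 -0.333
outer loop
vertex -3.319 -0.26 0.504
vertex -4.353 0.178 0.794
vertex -3.451 0.397 -0.96
endloop
endfacet
facet normal 0.082 -0.408 0.909
outer loop
vertex -3.319 -0.26 0.504
vertex -2.855 0.604 0.85
vertex -4.353 0.178 0.794
endloop
endfacet
facet normal 0.446 0.831 0.333
outer loop
vertex -3.889 1.043 1.14
vertex -2.855 0.604 0.85
vertex -4.021 1.7 -0.324
endloop
endfacet
facet normal -0.082 0.408 -0.909
outer loop
vertex -2.987 1.262 -0.614
vertex -3.451 0.397 -0.96
vertex -4.021 1.7 -0.324
endloop
endfacet
facet normal 0.445 0.831 0.333
outer loop
vertex -4.021 1.7 -0.324
vertex -2.855 0.604 0.85
vertex -2.987 1.262 -0.614
endloop
endfacet
facet normal 0.891 -0.378 -0.250
outer loop
vertex -2.987 1.262 -0.614
vertex -3.319 -0.26 0.504
vertex -3.451 0.397 -0.96
endloop
endfacet
facet normal 0.891 -0.378 -0.250
outer loop
vertex -2.855 0.604 0.85
vertex -3.319 -0.26 0.504
vertex -2.987 1.262 -0.614
endloop
endfacet
facet normal -0.470 -0.553 -0.688
outer loop
vertex -1.01 -0.233 -2.779
vertex -1.671 -0.387 -2.203
vertex -1.708 0.318 -2.745
endloop
endfacet
facet normal 0.570 0.744 -0.350
outer loop
vertex -1.01 -0.233 -2.779
vertex -1.708 0.318 -2.745
vertex -0.929 0.487 -1.117
endloop
endfacet
facet normal -0.470 -0.553 -0.688
outer loop
vertex -1.708 0.318 -2.745
vertex -1.671 -0.387 -2.203
vertex -2.369 0.165 -2.17
endloop
endfacet
facet normal -0.222 0.975 0.005
outer loop
vertex -1.708 0.318 -2.745
vertex -2.369 0.165 -2.17
vertex -0.929 0.487 -1.117
endloop
endfacet
facet normal -0.470 -0.553 -0.688
outer loop
vertex -2.369 0.165 -2.17
vertex -1.671 -0.387 -2.203
vertex -2.333 -0.54 -1.628
endloop
endfacet
facet normal -0.586 0.475 0.656
outer loop
vertex -2.369 0.165 -2.17
vertex -2.333 -0.54 -1.628
vertex -0.929 0.487 -1.117
endloop
endfacet
facet normal -0.470 -0.552 -0.688
outer loop
vertex -2.333 -0.54 -1.628
vertex -1.671 -0.387 -2.203
vertex -1.635 -1.092 -1.662
endloop
endfacet
facet normal -0.158 -0.258 0.953
outer loop
vertex -2.333 -0.54 -1.628
vertex -1.635 -1.092 -1.662
vertex -0.929 0.487 -1.117
endloop
endfacet
facet normal -0.470 -0.552 -0.688
outer loop
vertex -1.635 -1.092 -1.662
vertex -1.671 -0.387 -2.203
vertex -0.974 -0.938 -2.237
endloop
endfacet
facet normal 0.634 -0.490 0.598
outer loop
vertex -1.635 -1.092 -1.662
vertex -0.974 -0.938 -2.237
vertex -0.929 0.487 -1.117
endloop
endfacet
facet normal -0.471 -0.553 -0.688
outer loop
vertex -0.974 -0.938 -2.237
vertex -1.671 -0.387 -2.203
vertex -1.01 -0.233 -2.779
endloop
endfacet
facet normal 0.999 0.010 -0.053
outer loop
vertex -0.974 -0.938 -2.237
vertex -1.01 -0.233 -2.779
vertex -0.929 0.487 -1.117
endloop
endfacet

endsolid


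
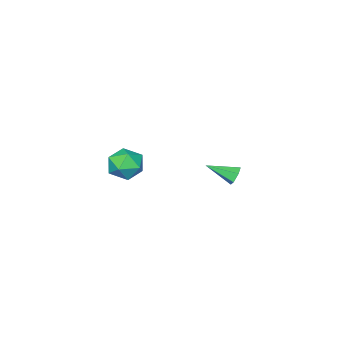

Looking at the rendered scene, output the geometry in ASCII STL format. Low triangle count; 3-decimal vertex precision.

solid 
facet normal -0.645 0.764 0.026
outer loop
vertex 2.067 2.204 1.611
vertex 1.939 2.064 2.538
vertex 2.619 2.649 2.238
endloop
endfacet
facet normal -0.153 0.864 -0.479
outer loop
vertex 2.067 2.204 1.611
vertex 2.619 2.649 2.238
vertex 2.996 2.28 1.452
endloop
endfacet
facet normal -0.185 0.312 -0.932
outer loop
vertex 2.067 2.204 1.611
vertex 2.996 2.28 1.452
vertex 2.55 1.467 1.268
endloop
endfacet
facet normal -0.698 -0.129 -0.705
outer loop
vertex 2.067 2.204 1.611
vertex 2.55 1.467 1.268
vertex 1.897 1.333 1.939
endloop
endfacet
facet normal -0.982 0.149 -0.113
outer loop
vertex 2.067 2.204 1.611
vertex 1.897 1.333 1.939
vertex 1.939 2.064 2.538
endloop
endfacet
facet normal 0.489 0.856 -0.168
outer loop
vertex 2.996 2.28 1.452
vertex 2.619 2.649 2.238
vertex 3.443 2.187 2.281
endloop
endfacet
facet normal -0.308 0.693 0.652
outer loop
vertex 2.619 2.649 2.238
vertex 1.939 2.064 2.538
vertex 2.79 2.053 2.952
endloop
endfacet
facet normal -0.853 -0.300 0.426
outer loop
vertex 1.939 2.064 2.538
vertex 1.897 1.333 1.939
vertex 2.344 1.24 2.768
endloop
endfacet
facet normal -0.393 -0.750 -0.532
outer loop
vertex 1.897 1.333 1.939
vertex 2.55 1.467 1.268
vertex 2.721 0.871 1.982
endloop
endfacet
facet normal 0.437 -0.036 -0.899
outer loop
vertex 2.55 1.467 1.268
vertex 2.996 2.28 1.452
vertex 3.401 1.456 1.682
endloop
endfacet
facet normal 0.698 0.129 0.705
outer loop
vertex 3.273 1.316 2.609
vertex 3.443 2.187 2.281
vertex 2.79 2.053 2.952
endloop
endfacet
facet normal 0.185 -0.312 0.932
outer loop
vertex 3.273 1.316 2.609
vertex 2.79 2.053 2.952
vertex 2.344 1.24 2.768
endloop
endfacet
facet normal 0.153 -0.864 0.479
outer loop
vertex 3.273 1.316 2.609
vertex 2.344 1.24 2.768
vertex 2.721 0.871 1.982
endloop
endfacet
facet normal 0.645 -0.764 -0.026
outer loop
vertex 3.273 1.316 2.609
vertex 2.721 0.871 1.982
vertex 3.401 1.456 1.682
endloop
endfacet
facet normal 0.982 -0.149 0.113
outer loop
vertex 3.273 1.316 2.609
vertex 3.401 1.456 1.682
vertex 3.443 2.187 2.281
endloop
endfacet
facet normal 0.393 0.750 0.532
outer loop
vertex 2.79 2.053 2.952
vertex 3.443 2.187 2.281
vertex 2.619 2.649 2.238
endloop
endfacet
facet normal -0.437 0.036 0.899
outer loop
vertex 2.344 1.24 2.768
vertex 2.79 2.053 2.952
vertex 1.939 2.064 2.538
endloop
endfacet
facet normal -0.489 -0.856 0.168
outer loop
vertex 2.721 0.871 1.982
vertex 2.344 1.24 2.768
vertex 1.897 1.333 1.939
endloop
endfacet
facet normal 0.308 -0.693 -0.652
outer loop
vertex 3.401 1.456 1.682
vertex 2.721 0.871 1.982
vertex 2.55 1.467 1.268
endloop
endfacet
facet normal 0.853 0.300 -0.426
outer loop
vertex 3.443 2.187 2.281
vertex 3.401 1.456 1.682
vertex 2.996 2.28 1.452
endloop
endfacet
facet normal -0.579 0.715 -0.392
outer loop
vertex -3.486 2.209 -1.696
vertex -3.769 2.244 -1.214
vertex -3.317 2.564 -1.298
endloop
endfacet
facet normal 0.896 0.067 -0.440
outer loop
vertex -3.486 2.209 -1.696
vertex -3.317 2.564 -1.298
vertex -2.871 1.136 -0.606
endloop
endfacet
facet normal -0.579 0.715 -0.392
outer loop
vertex -3.317 2.564 -1.298
vertex -3.769 2.244 -1.214
vertex -3.599 2.6 -0.816
endloop
endfacet
facet normal 0.785 0.451 0.425
outer loop
vertex -3.317 2.564 -1.298
vertex -3.599 2.6 -0.816
vertex -2.871 1.136 -0.606
endloop
endfacet
facet normal -0.579 0.715 -0.392
outer loop
vertex -3.599 2.6 -0.816
vertex -3.769 2.244 -1.214
vertex -4.051 2.28 -0.732
endloop
endfacet
facet normal 0.061 0.172 0.983
outer loop
vertex -3.599 2.6 -0.816
vertex -4.051 2.28 -0.732
vertex -2.871 1.136 -0.606
endloop
endfacet
facet normal -0.580 0.714 -0.393
outer loop
vertex -4.051 2.28 -0.732
vertex -3.769 2.244 -1.214
vertex -4.22 1.924 -1.13
endloop
endfacet
facet normal -0.550 -0.493 0.674
outer loop
vertex -4.051 2.28 -0.732
vertex -4.22 1.924 -1.13
vertex -2.871 1.136 -0.606
endloop
endfacet
facet normal -0.580 0.715 -0.391
outer loop
vertex -4.22 1.924 -1.13
vertex -3.769 2.244 -1.214
vertex -3.938 1.889 -1.612
endloop
endfacet
facet normal -0.438 -0.878 -0.193
outer loop
vertex -4.22 1.924 -1.13
vertex -3.938 1.889 -1.612
vertex -2.871 1.136 -0.606
endloop
endfacet
facet normal -0.579 0.715 -0.392
outer loop
vertex -3.938 1.889 -1.612
vertex -3.769 2.244 -1.214
vertex -3.486 2.209 -1.696
endloop
endfacet
facet normal 0.284 -0.598 -0.749
outer loop
vertex -3.938 1.889 -1.612
vertex -3.486 2.209 -1.696
vertex -2.871 1.136 -0.606
endloop
endfacet

endsolid
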